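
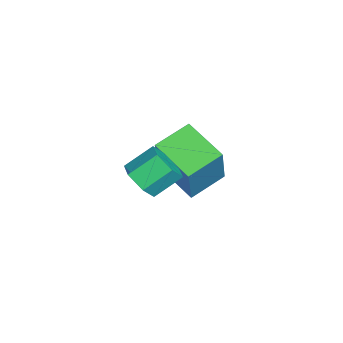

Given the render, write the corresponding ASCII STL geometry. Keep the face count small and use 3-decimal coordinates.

solid 
facet normal -0.666 -0.662 0.343
outer loop
vertex -1.786 1.709 1.026
vertex -2.504 2.645 1.439
vertex -2.741 1.755 -0.741
endloop
endfacet
facet normal 0.575 -0.749 -0.330
outer loop
vertex -1.736 2.755 -1.259
vertex -1.786 1.709 1.026
vertex -2.741 1.755 -0.741
endloop
endfacet
facet normal -0.666 -0.663 0.343
outer loop
vertex -2.741 1.755 -0.741
vertex -2.504 2.645 1.439
vertex -3.46 2.69 -0.329
endloop
endfacet
facet normal -0.475 0.022 -0.880
outer loop
vertex -3.46 2.69 -0.329
vertex -1.736 2.755 -1.259
vertex -2.741 1.755 -0.741
endloop
endfacet
facet normal 0.476 -0.023 0.879
outer loop
vertex -1.786 1.709 1.026
vertex -1.499 3.645 0.921
vertex -2.504 2.645 1.439
endloop
endfacet
facet normal 0.575 -0.749 -0.330
outer loop
vertex -0.78 2.71 0.509
vertex -1.786 1.709 1.026
vertex -1.736 2.755 -1.259
endloop
endfacet
facet normal 0.475 -0.023 0.880
outer loop
vertex -0.78 2.71 0.509
vertex -1.499 3.645 0.921
vertex -1.786 1.709 1.026
endloop
endfacet
facet normal -0.575 0.749 0.330
outer loop
vertex -2.504 2.645 1.439
vertex -1.499 3.645 0.921
vertex -3.46 2.69 -0.329
endloop
endfacet
facet normal -0.475 0.023 -0.879
outer loop
vertex -2.454 3.691 -0.846
vertex -1.736 2.755 -1.259
vertex -3.46 2.69 -0.329
endloop
endfacet
facet normal -0.575 0.748 0.330
outer loop
vertex -3.46 2.69 -0.329
vertex -1.499 3.645 0.921
vertex -2.454 3.691 -0.846
endloop
endfacet
facet normal 0.666 0.662 -0.343
outer loop
vertex -2.454 3.691 -0.846
vertex -0.78 2.71 0.509
vertex -1.736 2.755 -1.259
endloop
endfacet
facet normal 0.666 0.663 -0.343
outer loop
vertex -1.499 3.645 0.921
vertex -0.78 2.71 0.509
vertex -2.454 3.691 -0.846
endloop
endfacet
facet normal 0.321 -0.746 -0.583
outer loop
vertex 0.932 1.158 1.963
vertex 0.646 1.436 1.45
vertex 1.261 1.585 1.598
endloop
endfacet
facet normal 0.801 -0.114 0.588
outer loop
vertex 0.932 1.158 1.963
vertex 1.261 1.585 1.598
vertex 0.601 1.927 2.563
endloop
endfacet
facet normal 0.801 -0.114 0.588
outer loop
vertex 0.601 1.927 2.563
vertex 1.261 1.585 1.598
vertex 0.929 2.353 2.199
endloop
endfacet
facet normal -0.322 0.746 0.583
outer loop
vertex 0.601 1.927 2.563
vertex 0.929 2.353 2.199
vertex 0.314 2.204 2.05
endloop
endfacet
facet normal 0.321 -0.747 -0.583
outer loop
vertex 1.261 1.585 1.598
vertex 0.646 1.436 1.45
vertex 0.974 1.862 1.085
endloop
endfacet
facet normal 0.837 0.512 -0.192
outer loop
vertex 1.261 1.585 1.598
vertex 0.974 1.862 1.085
vertex 0.929 2.353 2.199
endloop
endfacet
facet normal 0.839 0.510 -0.191
outer loop
vertex 0.929 2.353 2.199
vertex 0.974 1.862 1.085
vertex 0.643 2.631 1.686
endloop
endfacet
facet normal -0.322 0.746 0.584
outer loop
vertex 0.929 2.353 2.199
vertex 0.643 2.631 1.686
vertex 0.314 2.204 2.05
endloop
endfacet
facet normal 0.321 -0.747 -0.583
outer loop
vertex 0.974 1.862 1.085
vertex 0.646 1.436 1.45
vertex 0.359 1.713 0.937
endloop
endfacet
facet normal 0.036 0.625 -0.780
outer loop
vertex 0.974 1.862 1.085
vertex 0.359 1.713 0.937
vertex 0.643 2.631 1.686
endloop
endfacet
facet normal 0.038 0.625 -0.780
outer loop
vertex 0.643 2.631 1.686
vertex 0.359 1.713 0.937
vertex 0.028 2.482 1.537
endloop
endfacet
facet normal -0.322 0.746 0.584
outer loop
vertex 0.643 2.631 1.686
vertex 0.028 2.482 1.537
vertex 0.314 2.204 2.05
endloop
endfacet
facet normal 0.322 -0.746 -0.583
outer loop
vertex 0.359 1.713 0.937
vertex 0.646 1.436 1.45
vertex 0.031 1.287 1.301
endloop
endfacet
facet normal -0.801 0.114 -0.588
outer loop
vertex 0.359 1.713 0.937
vertex 0.031 1.287 1.301
vertex 0.028 2.482 1.537
endloop
endfacet
facet normal -0.801 0.114 -0.588
outer loop
vertex 0.028 2.482 1.537
vertex 0.031 1.287 1.301
vertex -0.301 2.055 1.902
endloop
endfacet
facet normal -0.321 0.746 0.583
outer loop
vertex 0.028 2.482 1.537
vertex -0.301 2.055 1.902
vertex 0.314 2.204 2.05
endloop
endfacet
facet normal 0.322 -0.746 -0.584
outer loop
vertex 0.031 1.287 1.301
vertex 0.646 1.436 1.45
vertex 0.317 1.009 1.814
endloop
endfacet
facet normal -0.838 -0.511 0.190
outer loop
vertex 0.031 1.287 1.301
vertex 0.317 1.009 1.814
vertex -0.301 2.055 1.902
endloop
endfacet
facet normal -0.838 -0.511 0.193
outer loop
vertex -0.301 2.055 1.902
vertex 0.317 1.009 1.814
vertex -0.014 1.778 2.415
endloop
endfacet
facet normal -0.321 0.747 0.583
outer loop
vertex -0.301 2.055 1.902
vertex -0.014 1.778 2.415
vertex 0.314 2.204 2.05
endloop
endfacet
facet normal 0.322 -0.746 -0.584
outer loop
vertex 0.317 1.009 1.814
vertex 0.646 1.436 1.45
vertex 0.932 1.158 1.963
endloop
endfacet
facet normal -0.037 -0.625 0.779
outer loop
vertex 0.317 1.009 1.814
vertex 0.932 1.158 1.963
vertex -0.014 1.778 2.415
endloop
endfacet
facet normal -0.036 -0.624 0.780
outer loop
vertex -0.014 1.778 2.415
vertex 0.932 1.158 1.963
vertex 0.601 1.927 2.563
endloop
endfacet
facet normal -0.321 0.747 0.583
outer loop
vertex -0.014 1.778 2.415
vertex 0.601 1.927 2.563
vertex 0.314 2.204 2.05
endloop
endfacet

endsolid


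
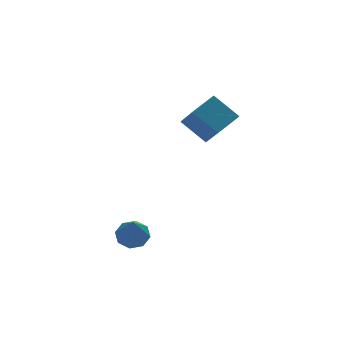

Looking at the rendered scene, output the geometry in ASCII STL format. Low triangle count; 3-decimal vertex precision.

solid 
facet normal -0.512 0.595 0.619
outer loop
vertex 2.059 -0.077 3.761
vertex 3.09 0.337 4.216
vertex 2.079 1.107 2.64
endloop
endfacet
facet normal -0.859 -0.344 -0.379
outer loop
vertex 2.77 0.303 1.804
vertex 2.059 -0.077 3.761
vertex 2.079 1.107 2.64
endloop
endfacet
facet normal -0.512 0.595 0.619
outer loop
vertex 2.079 1.107 2.64
vertex 3.09 0.337 4.216
vertex 3.109 1.52 3.095
endloop
endfacet
facet normal 0.013 0.726 -0.688
outer loop
vertex 3.109 1.52 3.095
vertex 2.77 0.303 1.804
vertex 2.079 1.107 2.64
endloop
endfacet
facet normal -0.012 -0.726 0.688
outer loop
vertex 2.059 -0.077 3.761
vertex 3.781 -0.467 3.38
vertex 3.09 0.337 4.216
endloop
endfacet
facet normal -0.859 -0.345 -0.379
outer loop
vertex 2.751 -0.88 2.925
vertex 2.059 -0.077 3.761
vertex 2.77 0.303 1.804
endloop
endfacet
facet normal -0.012 -0.726 0.687
outer loop
vertex 2.751 -0.88 2.925
vertex 3.781 -0.467 3.38
vertex 2.059 -0.077 3.761
endloop
endfacet
facet normal 0.859 0.345 0.378
outer loop
vertex 3.09 0.337 4.216
vertex 3.781 -0.467 3.38
vertex 3.109 1.52 3.095
endloop
endfacet
facet normal 0.012 0.726 -0.688
outer loop
vertex 3.801 0.717 2.259
vertex 2.77 0.303 1.804
vertex 3.109 1.52 3.095
endloop
endfacet
facet normal 0.859 0.345 0.379
outer loop
vertex 3.109 1.52 3.095
vertex 3.781 -0.467 3.38
vertex 3.801 0.717 2.259
endloop
endfacet
facet normal 0.512 -0.595 -0.619
outer loop
vertex 3.801 0.717 2.259
vertex 2.751 -0.88 2.925
vertex 2.77 0.303 1.804
endloop
endfacet
facet normal 0.512 -0.595 -0.619
outer loop
vertex 3.781 -0.467 3.38
vertex 2.751 -0.88 2.925
vertex 3.801 0.717 2.259
endloop
endfacet
facet normal 0.215 0.622 -0.753
outer loop
vertex -0.961 -3.263 0.183
vertex -1.542 -3.34 -0.047
vertex -1.273 -2.941 0.36
endloop
endfacet
facet normal 0.638 0.211 0.740
outer loop
vertex -0.961 -3.263 0.183
vertex -1.273 -2.941 0.36
vertex -1.958 -4.54 1.407
endloop
endfacet
facet normal 0.214 0.623 -0.752
outer loop
vertex -1.273 -2.941 0.36
vertex -1.542 -3.34 -0.047
vertex -1.743 -2.853 0.299
endloop
endfacet
facet normal -0.006 0.549 0.836
outer loop
vertex -1.273 -2.941 0.36
vertex -1.743 -2.853 0.299
vertex -1.958 -4.54 1.407
endloop
endfacet
facet normal 0.215 0.623 -0.752
outer loop
vertex -1.743 -2.853 0.299
vertex -1.542 -3.34 -0.047
vertex -2.095 -3.05 0.035
endloop
endfacet
facet normal -0.683 0.460 0.568
outer loop
vertex -1.743 -2.853 0.299
vertex -2.095 -3.05 0.035
vertex -1.958 -4.54 1.407
endloop
endfacet
facet normal 0.214 0.622 -0.753
outer loop
vertex -2.095 -3.05 0.035
vertex -1.542 -3.34 -0.047
vertex -2.124 -3.417 -0.276
endloop
endfacet
facet normal -0.995 -0.003 0.096
outer loop
vertex -2.095 -3.05 0.035
vertex -2.124 -3.417 -0.276
vertex -1.958 -4.54 1.407
endloop
endfacet
facet normal 0.214 0.622 -0.753
outer loop
vertex -2.124 -3.417 -0.276
vertex -1.542 -3.34 -0.047
vertex -1.812 -3.739 -0.453
endloop
endfacet
facet normal -0.762 -0.571 -0.306
outer loop
vertex -2.124 -3.417 -0.276
vertex -1.812 -3.739 -0.453
vertex -1.958 -4.54 1.407
endloop
endfacet
facet normal 0.214 0.622 -0.753
outer loop
vertex -1.812 -3.739 -0.453
vertex -1.542 -3.34 -0.047
vertex -1.342 -3.827 -0.392
endloop
endfacet
facet normal -0.118 -0.909 -0.401
outer loop
vertex -1.812 -3.739 -0.453
vertex -1.342 -3.827 -0.392
vertex -1.958 -4.54 1.407
endloop
endfacet
facet normal 0.216 0.622 -0.753
outer loop
vertex -1.342 -3.827 -0.392
vertex -1.542 -3.34 -0.047
vertex -0.989 -3.63 -0.128
endloop
endfacet
facet normal 0.557 -0.819 -0.134
outer loop
vertex -1.342 -3.827 -0.392
vertex -0.989 -3.63 -0.128
vertex -1.958 -4.54 1.407
endloop
endfacet
facet normal 0.216 0.622 -0.753
outer loop
vertex -0.989 -3.63 -0.128
vertex -1.542 -3.34 -0.047
vertex -0.961 -3.263 0.183
endloop
endfacet
facet normal 0.871 -0.354 0.340
outer loop
vertex -0.989 -3.63 -0.128
vertex -0.961 -3.263 0.183
vertex -1.958 -4.54 1.407
endloop
endfacet

endsolid


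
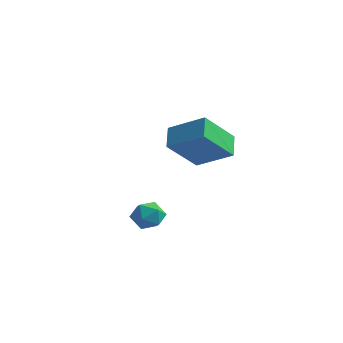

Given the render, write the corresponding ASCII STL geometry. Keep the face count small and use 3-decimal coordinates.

solid 
facet normal -0.498 0.620 0.606
outer loop
vertex 1.427 2.44 1.726
vertex 1.646 3.818 0.496
vertex 0.026 2.02 1.006
endloop
endfacet
facet normal -0.118 -0.740 0.662
outer loop
vertex 0.554 1.362 0.364
vertex 1.427 2.44 1.726
vertex 0.026 2.02 1.006
endloop
endfacet
facet normal -0.498 0.620 0.606
outer loop
vertex 0.026 2.02 1.006
vertex 1.646 3.818 0.496
vertex 0.246 3.398 -0.224
endloop
endfacet
facet normal -0.859 -0.258 -0.442
outer loop
vertex 0.246 3.398 -0.224
vertex 0.554 1.362 0.364
vertex 0.026 2.02 1.006
endloop
endfacet
facet normal 0.859 0.258 0.442
outer loop
vertex 1.427 2.44 1.726
vertex 2.174 3.16 -0.146
vertex 1.646 3.818 0.496
endloop
endfacet
facet normal -0.118 -0.740 0.662
outer loop
vertex 1.954 1.782 1.084
vertex 1.427 2.44 1.726
vertex 0.554 1.362 0.364
endloop
endfacet
facet normal 0.859 0.257 0.442
outer loop
vertex 1.954 1.782 1.084
vertex 2.174 3.16 -0.146
vertex 1.427 2.44 1.726
endloop
endfacet
facet normal 0.118 0.740 -0.662
outer loop
vertex 1.646 3.818 0.496
vertex 2.174 3.16 -0.146
vertex 0.246 3.398 -0.224
endloop
endfacet
facet normal -0.859 -0.258 -0.442
outer loop
vertex 0.773 2.74 -0.866
vertex 0.554 1.362 0.364
vertex 0.246 3.398 -0.224
endloop
endfacet
facet normal 0.118 0.740 -0.662
outer loop
vertex 0.246 3.398 -0.224
vertex 2.174 3.16 -0.146
vertex 0.773 2.74 -0.866
endloop
endfacet
facet normal 0.498 -0.620 -0.606
outer loop
vertex 0.773 2.74 -0.866
vertex 1.954 1.782 1.084
vertex 0.554 1.362 0.364
endloop
endfacet
facet normal 0.498 -0.620 -0.606
outer loop
vertex 2.174 3.16 -0.146
vertex 1.954 1.782 1.084
vertex 0.773 2.74 -0.866
endloop
endfacet
facet normal -0.714 -0.465 0.524
outer loop
vertex 1.74 -1.434 -1.473
vertex 1.923 -2.022 -1.745
vertex 2.208 -1.813 -1.172
endloop
endfacet
facet normal -0.474 0.109 0.874
outer loop
vertex 1.74 -1.434 -1.473
vertex 2.208 -1.813 -1.172
vertex 2.29 -1.146 -1.211
endloop
endfacet
facet normal -0.574 0.680 0.457
outer loop
vertex 1.74 -1.434 -1.473
vertex 2.29 -1.146 -1.211
vertex 2.055 -0.943 -1.808
endloop
endfacet
facet normal -0.876 0.459 -0.150
outer loop
vertex 1.74 -1.434 -1.473
vertex 2.055 -0.943 -1.808
vertex 1.828 -1.484 -2.138
endloop
endfacet
facet normal -0.962 -0.249 -0.109
outer loop
vertex 1.74 -1.434 -1.473
vertex 1.828 -1.484 -2.138
vertex 1.923 -2.022 -1.745
endloop
endfacet
facet normal 0.229 0.029 0.973
outer loop
vertex 2.29 -1.146 -1.211
vertex 2.208 -1.813 -1.172
vertex 2.812 -1.556 -1.322
endloop
endfacet
facet normal -0.159 -0.899 0.407
outer loop
vertex 2.208 -1.813 -1.172
vertex 1.923 -2.022 -1.745
vertex 2.585 -2.097 -1.652
endloop
endfacet
facet normal -0.563 -0.550 -0.617
outer loop
vertex 1.923 -2.022 -1.745
vertex 1.828 -1.484 -2.138
vertex 2.35 -1.894 -2.249
endloop
endfacet
facet normal -0.423 0.595 -0.684
outer loop
vertex 1.828 -1.484 -2.138
vertex 2.055 -0.943 -1.808
vertex 2.432 -1.227 -2.288
endloop
endfacet
facet normal 0.066 0.952 0.298
outer loop
vertex 2.055 -0.943 -1.808
vertex 2.29 -1.146 -1.211
vertex 2.717 -1.018 -1.715
endloop
endfacet
facet normal 0.876 -0.459 0.150
outer loop
vertex 2.9 -1.606 -1.987
vertex 2.812 -1.556 -1.322
vertex 2.585 -2.097 -1.652
endloop
endfacet
facet normal 0.574 -0.680 -0.457
outer loop
vertex 2.9 -1.606 -1.987
vertex 2.585 -2.097 -1.652
vertex 2.35 -1.894 -2.249
endloop
endfacet
facet normal 0.474 -0.109 -0.874
outer loop
vertex 2.9 -1.606 -1.987
vertex 2.35 -1.894 -2.249
vertex 2.432 -1.227 -2.288
endloop
endfacet
facet normal 0.714 0.465 -0.524
outer loop
vertex 2.9 -1.606 -1.987
vertex 2.432 -1.227 -2.288
vertex 2.717 -1.018 -1.715
endloop
endfacet
facet normal 0.962 0.249 0.109
outer loop
vertex 2.9 -1.606 -1.987
vertex 2.717 -1.018 -1.715
vertex 2.812 -1.556 -1.322
endloop
endfacet
facet normal 0.423 -0.595 0.684
outer loop
vertex 2.585 -2.097 -1.652
vertex 2.812 -1.556 -1.322
vertex 2.208 -1.813 -1.172
endloop
endfacet
facet normal -0.066 -0.952 -0.298
outer loop
vertex 2.35 -1.894 -2.249
vertex 2.585 -2.097 -1.652
vertex 1.923 -2.022 -1.745
endloop
endfacet
facet normal -0.229 -0.029 -0.973
outer loop
vertex 2.432 -1.227 -2.288
vertex 2.35 -1.894 -2.249
vertex 1.828 -1.484 -2.138
endloop
endfacet
facet normal 0.159 0.899 -0.407
outer loop
vertex 2.717 -1.018 -1.715
vertex 2.432 -1.227 -2.288
vertex 2.055 -0.943 -1.808
endloop
endfacet
facet normal 0.563 0.550 0.617
outer loop
vertex 2.812 -1.556 -1.322
vertex 2.717 -1.018 -1.715
vertex 2.29 -1.146 -1.211
endloop
endfacet

endsolid


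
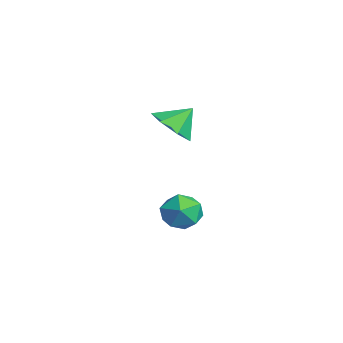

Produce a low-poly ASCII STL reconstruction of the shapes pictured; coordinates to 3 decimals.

solid 
facet normal -0.119 0.517 0.848
outer loop
vertex -0.333 0.441 -2.09
vertex 0.033 -0.131 -1.69
vertex 0.45 0.465 -1.995
endloop
endfacet
facet normal -0.064 0.956 0.288
outer loop
vertex -0.333 0.441 -2.09
vertex 0.45 0.465 -1.995
vertex 0.131 0.653 -2.691
endloop
endfacet
facet normal -0.584 0.793 -0.171
outer loop
vertex -0.333 0.441 -2.09
vertex 0.131 0.653 -2.691
vertex -0.483 0.174 -2.816
endloop
endfacet
facet normal -0.962 0.254 0.105
outer loop
vertex -0.333 0.441 -2.09
vertex -0.483 0.174 -2.816
vertex -0.543 -0.311 -2.197
endloop
endfacet
facet normal -0.673 0.083 0.735
outer loop
vertex -0.333 0.441 -2.09
vertex -0.543 -0.311 -2.197
vertex 0.033 -0.131 -1.69
endloop
endfacet
facet normal 0.562 0.827 -0.034
outer loop
vertex 0.131 0.653 -2.691
vertex 0.45 0.465 -1.995
vertex 0.783 0.211 -2.663
endloop
endfacet
facet normal 0.472 0.117 0.874
outer loop
vertex 0.45 0.465 -1.995
vertex 0.033 -0.131 -1.69
vertex 0.723 -0.274 -2.044
endloop
endfacet
facet normal -0.426 -0.584 0.691
outer loop
vertex 0.033 -0.131 -1.69
vertex -0.543 -0.311 -2.197
vertex 0.109 -0.753 -2.169
endloop
endfacet
facet normal -0.893 -0.308 -0.328
outer loop
vertex -0.543 -0.311 -2.197
vertex -0.483 0.174 -2.816
vertex -0.21 -0.565 -2.865
endloop
endfacet
facet normal -0.282 0.564 -0.777
outer loop
vertex -0.483 0.174 -2.816
vertex 0.131 0.653 -2.691
vertex 0.207 0.031 -3.17
endloop
endfacet
facet normal 0.962 -0.254 -0.105
outer loop
vertex 0.573 -0.541 -2.77
vertex 0.783 0.211 -2.663
vertex 0.723 -0.274 -2.044
endloop
endfacet
facet normal 0.584 -0.793 0.171
outer loop
vertex 0.573 -0.541 -2.77
vertex 0.723 -0.274 -2.044
vertex 0.109 -0.753 -2.169
endloop
endfacet
facet normal 0.064 -0.956 -0.288
outer loop
vertex 0.573 -0.541 -2.77
vertex 0.109 -0.753 -2.169
vertex -0.21 -0.565 -2.865
endloop
endfacet
facet normal 0.119 -0.517 -0.848
outer loop
vertex 0.573 -0.541 -2.77
vertex -0.21 -0.565 -2.865
vertex 0.207 0.031 -3.17
endloop
endfacet
facet normal 0.673 -0.083 -0.735
outer loop
vertex 0.573 -0.541 -2.77
vertex 0.207 0.031 -3.17
vertex 0.783 0.211 -2.663
endloop
endfacet
facet normal 0.893 0.308 0.328
outer loop
vertex 0.723 -0.274 -2.044
vertex 0.783 0.211 -2.663
vertex 0.45 0.465 -1.995
endloop
endfacet
facet normal 0.282 -0.564 0.777
outer loop
vertex 0.109 -0.753 -2.169
vertex 0.723 -0.274 -2.044
vertex 0.033 -0.131 -1.69
endloop
endfacet
facet normal -0.562 -0.827 0.034
outer loop
vertex -0.21 -0.565 -2.865
vertex 0.109 -0.753 -2.169
vertex -0.543 -0.311 -2.197
endloop
endfacet
facet normal -0.472 -0.117 -0.874
outer loop
vertex 0.207 0.031 -3.17
vertex -0.21 -0.565 -2.865
vertex -0.483 0.174 -2.816
endloop
endfacet
facet normal 0.426 0.584 -0.691
outer loop
vertex 0.783 0.211 -2.663
vertex 0.207 0.031 -3.17
vertex 0.131 0.653 -2.691
endloop
endfacet
facet normal 0.008 -0.697 -0.717
outer loop
vertex -3.114 1.247 -0.954
vertex -3.736 0.787 -0.514
vertex -3.846 1.42 -1.13
endloop
endfacet
facet normal 0.251 0.963 -0.097
outer loop
vertex -3.114 1.247 -0.954
vertex -3.846 1.42 -1.13
vertex -3.744 1.533 0.254
endloop
endfacet
facet normal 0.007 -0.697 -0.717
outer loop
vertex -3.846 1.42 -1.13
vertex -3.736 0.787 -0.514
vertex -4.495 1.116 -0.841
endloop
endfacet
facet normal -0.439 0.898 -0.041
outer loop
vertex -3.846 1.42 -1.13
vertex -4.495 1.116 -0.841
vertex -3.744 1.533 0.254
endloop
endfacet
facet normal 0.007 -0.697 -0.717
outer loop
vertex -4.495 1.116 -0.841
vertex -3.736 0.787 -0.514
vertex -4.572 0.565 -0.306
endloop
endfacet
facet normal -0.801 0.471 0.370
outer loop
vertex -4.495 1.116 -0.841
vertex -4.572 0.565 -0.306
vertex -3.744 1.533 0.254
endloop
endfacet
facet normal 0.007 -0.697 -0.717
outer loop
vertex -4.572 0.565 -0.306
vertex -3.736 0.787 -0.514
vertex -4.02 0.181 0.073
endloop
endfacet
facet normal -0.564 0.005 0.826
outer loop
vertex -4.572 0.565 -0.306
vertex -4.02 0.181 0.073
vertex -3.744 1.533 0.254
endloop
endfacet
facet normal 0.007 -0.697 -0.717
outer loop
vertex -4.02 0.181 0.073
vertex -3.736 0.787 -0.514
vertex -3.253 0.253 0.01
endloop
endfacet
facet normal 0.095 -0.151 0.984
outer loop
vertex -4.02 0.181 0.073
vertex -3.253 0.253 0.01
vertex -3.744 1.533 0.254
endloop
endfacet
facet normal 0.008 -0.697 -0.717
outer loop
vertex -3.253 0.253 0.01
vertex -3.736 0.787 -0.514
vertex -2.851 0.728 -0.447
endloop
endfacet
facet normal 0.679 0.122 0.724
outer loop
vertex -3.253 0.253 0.01
vertex -2.851 0.728 -0.447
vertex -3.744 1.533 0.254
endloop
endfacet
facet normal 0.008 -0.697 -0.717
outer loop
vertex -2.851 0.728 -0.447
vertex -3.736 0.787 -0.514
vertex -3.114 1.247 -0.954
endloop
endfacet
facet normal 0.748 0.617 0.244
outer loop
vertex -2.851 0.728 -0.447
vertex -3.114 1.247 -0.954
vertex -3.744 1.533 0.254
endloop
endfacet

endsolid


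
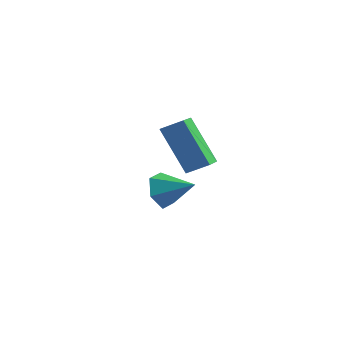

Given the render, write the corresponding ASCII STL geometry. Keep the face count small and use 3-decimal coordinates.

solid 
facet normal -0.555 0.070 0.829
outer loop
vertex 0.106 0.707 4.302
vertex -0.184 1.572 4.035
vertex -0.544 0.364 3.896
endloop
endfacet
facet normal 0.304 -0.910 0.282
outer loop
vertex 0.524 0.228 2.305
vertex 0.106 0.707 4.302
vertex -0.544 0.364 3.896
endloop
endfacet
facet normal -0.557 0.071 0.828
outer loop
vertex -0.544 0.364 3.896
vertex -0.184 1.572 4.035
vertex -0.833 1.228 3.628
endloop
endfacet
facet normal -0.773 -0.409 -0.484
outer loop
vertex -0.833 1.228 3.628
vertex 0.524 0.228 2.305
vertex -0.544 0.364 3.896
endloop
endfacet
facet normal 0.774 0.409 0.484
outer loop
vertex 0.106 0.707 4.302
vertex 0.884 1.436 2.444
vertex -0.184 1.572 4.035
endloop
endfacet
facet normal 0.305 -0.910 0.282
outer loop
vertex 1.173 0.572 2.712
vertex 0.106 0.707 4.302
vertex 0.524 0.228 2.305
endloop
endfacet
facet normal 0.773 0.409 0.484
outer loop
vertex 1.173 0.572 2.712
vertex 0.884 1.436 2.444
vertex 0.106 0.707 4.302
endloop
endfacet
facet normal -0.305 0.910 -0.282
outer loop
vertex -0.184 1.572 4.035
vertex 0.884 1.436 2.444
vertex -0.833 1.228 3.628
endloop
endfacet
facet normal -0.773 -0.409 -0.484
outer loop
vertex 0.234 1.093 2.038
vertex 0.524 0.228 2.305
vertex -0.833 1.228 3.628
endloop
endfacet
facet normal -0.304 0.910 -0.282
outer loop
vertex -0.833 1.228 3.628
vertex 0.884 1.436 2.444
vertex 0.234 1.093 2.038
endloop
endfacet
facet normal 0.556 -0.069 -0.828
outer loop
vertex 0.234 1.093 2.038
vertex 1.173 0.572 2.712
vertex 0.524 0.228 2.305
endloop
endfacet
facet normal 0.555 -0.071 -0.829
outer loop
vertex 0.884 1.436 2.444
vertex 1.173 0.572 2.712
vertex 0.234 1.093 2.038
endloop
endfacet
facet normal -0.903 -0.141 -0.405
outer loop
vertex 1.972 -3.139 2.626
vertex 1.686 -2.771 3.135
vertex 1.896 -2.457 2.558
endloop
endfacet
facet normal 0.782 0.025 -0.622
outer loop
vertex 1.972 -3.139 2.626
vertex 1.896 -2.457 2.558
vertex 2.734 -2.609 3.605
endloop
endfacet
facet normal -0.903 -0.141 -0.405
outer loop
vertex 1.896 -2.457 2.558
vertex 1.686 -2.771 3.135
vertex 1.61 -2.089 3.067
endloop
endfacet
facet normal 0.514 0.806 -0.294
outer loop
vertex 1.896 -2.457 2.558
vertex 1.61 -2.089 3.067
vertex 2.734 -2.609 3.605
endloop
endfacet
facet normal -0.903 -0.141 -0.406
outer loop
vertex 1.61 -2.089 3.067
vertex 1.686 -2.771 3.135
vertex 1.4 -2.404 3.644
endloop
endfacet
facet normal 0.145 0.845 0.514
outer loop
vertex 1.61 -2.089 3.067
vertex 1.4 -2.404 3.644
vertex 2.734 -2.609 3.605
endloop
endfacet
facet normal -0.903 -0.141 -0.406
outer loop
vertex 1.4 -2.404 3.644
vertex 1.686 -2.771 3.135
vertex 1.476 -3.086 3.712
endloop
endfacet
facet normal 0.045 0.104 0.994
outer loop
vertex 1.4 -2.404 3.644
vertex 1.476 -3.086 3.712
vertex 2.734 -2.609 3.605
endloop
endfacet
facet normal -0.903 -0.140 -0.405
outer loop
vertex 1.476 -3.086 3.712
vertex 1.686 -2.771 3.135
vertex 1.762 -3.454 3.202
endloop
endfacet
facet normal 0.314 -0.678 0.665
outer loop
vertex 1.476 -3.086 3.712
vertex 1.762 -3.454 3.202
vertex 2.734 -2.609 3.605
endloop
endfacet
facet normal -0.903 -0.140 -0.406
outer loop
vertex 1.762 -3.454 3.202
vertex 1.686 -2.771 3.135
vertex 1.972 -3.139 2.626
endloop
endfacet
facet normal 0.682 -0.717 -0.143
outer loop
vertex 1.762 -3.454 3.202
vertex 1.972 -3.139 2.626
vertex 2.734 -2.609 3.605
endloop
endfacet

endsolid


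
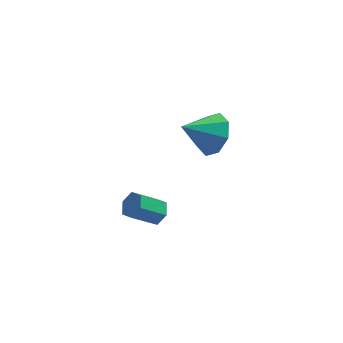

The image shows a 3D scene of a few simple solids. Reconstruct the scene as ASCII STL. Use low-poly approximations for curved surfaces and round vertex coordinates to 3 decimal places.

solid 
facet normal 0.765 0.121 -0.633
outer loop
vertex -0.468 -2.468 2.796
vertex -0.835 -2.57 2.333
vertex -0.756 -2.011 2.535
endloop
endfacet
facet normal 0.429 0.636 0.641
outer loop
vertex -0.468 -2.468 2.796
vertex -0.756 -2.011 2.535
vertex -1.478 -2.628 3.631
endloop
endfacet
facet normal 0.429 0.636 0.641
outer loop
vertex -1.478 -2.628 3.631
vertex -0.756 -2.011 2.535
vertex -1.766 -2.171 3.37
endloop
endfacet
facet normal -0.765 -0.121 0.632
outer loop
vertex -1.478 -2.628 3.631
vertex -1.766 -2.171 3.37
vertex -1.845 -2.73 3.167
endloop
endfacet
facet normal 0.765 0.121 -0.633
outer loop
vertex -0.756 -2.011 2.535
vertex -0.835 -2.57 2.333
vertex -1.123 -2.113 2.072
endloop
endfacet
facet normal -0.201 0.978 -0.056
outer loop
vertex -0.756 -2.011 2.535
vertex -1.123 -2.113 2.072
vertex -1.766 -2.171 3.37
endloop
endfacet
facet normal -0.201 0.978 -0.056
outer loop
vertex -1.766 -2.171 3.37
vertex -1.123 -2.113 2.072
vertex -2.133 -2.273 2.906
endloop
endfacet
facet normal -0.765 -0.121 0.632
outer loop
vertex -1.766 -2.171 3.37
vertex -2.133 -2.273 2.906
vertex -1.845 -2.73 3.167
endloop
endfacet
facet normal 0.765 0.121 -0.632
outer loop
vertex -1.123 -2.113 2.072
vertex -0.835 -2.57 2.333
vertex -1.202 -2.672 1.869
endloop
endfacet
facet normal -0.630 0.342 -0.697
outer loop
vertex -1.123 -2.113 2.072
vertex -1.202 -2.672 1.869
vertex -2.133 -2.273 2.906
endloop
endfacet
facet normal -0.630 0.341 -0.697
outer loop
vertex -2.133 -2.273 2.906
vertex -1.202 -2.672 1.869
vertex -2.212 -2.832 2.704
endloop
endfacet
facet normal -0.765 -0.121 0.633
outer loop
vertex -2.133 -2.273 2.906
vertex -2.212 -2.832 2.704
vertex -1.845 -2.73 3.167
endloop
endfacet
facet normal 0.765 0.121 -0.632
outer loop
vertex -1.202 -2.672 1.869
vertex -0.835 -2.57 2.333
vertex -0.914 -3.129 2.13
endloop
endfacet
facet normal -0.429 -0.636 -0.641
outer loop
vertex -1.202 -2.672 1.869
vertex -0.914 -3.129 2.13
vertex -2.212 -2.832 2.704
endloop
endfacet
facet normal -0.429 -0.636 -0.641
outer loop
vertex -2.212 -2.832 2.704
vertex -0.914 -3.129 2.13
vertex -1.924 -3.289 2.965
endloop
endfacet
facet normal -0.765 -0.121 0.633
outer loop
vertex -2.212 -2.832 2.704
vertex -1.924 -3.289 2.965
vertex -1.845 -2.73 3.167
endloop
endfacet
facet normal 0.765 0.121 -0.632
outer loop
vertex -0.914 -3.129 2.13
vertex -0.835 -2.57 2.333
vertex -0.547 -3.027 2.594
endloop
endfacet
facet normal 0.201 -0.978 0.056
outer loop
vertex -0.914 -3.129 2.13
vertex -0.547 -3.027 2.594
vertex -1.924 -3.289 2.965
endloop
endfacet
facet normal 0.201 -0.978 0.056
outer loop
vertex -1.924 -3.289 2.965
vertex -0.547 -3.027 2.594
vertex -1.557 -3.187 3.428
endloop
endfacet
facet normal -0.765 -0.121 0.633
outer loop
vertex -1.924 -3.289 2.965
vertex -1.557 -3.187 3.428
vertex -1.845 -2.73 3.167
endloop
endfacet
facet normal 0.765 0.121 -0.633
outer loop
vertex -0.547 -3.027 2.594
vertex -0.835 -2.57 2.333
vertex -0.468 -2.468 2.796
endloop
endfacet
facet normal 0.630 -0.341 0.698
outer loop
vertex -0.547 -3.027 2.594
vertex -0.468 -2.468 2.796
vertex -1.557 -3.187 3.428
endloop
endfacet
facet normal 0.630 -0.342 0.697
outer loop
vertex -1.557 -3.187 3.428
vertex -0.468 -2.468 2.796
vertex -1.478 -2.628 3.631
endloop
endfacet
facet normal -0.765 -0.121 0.632
outer loop
vertex -1.557 -3.187 3.428
vertex -1.478 -2.628 3.631
vertex -1.845 -2.73 3.167
endloop
endfacet
facet normal 0.803 0.133 -0.582
outer loop
vertex 2.718 2.233 2.645
vertex 2.09 2.301 1.794
vertex 2.482 2.995 2.494
endloop
endfacet
facet normal 0.044 0.207 0.977
outer loop
vertex 2.718 2.233 2.645
vertex 2.482 2.995 2.494
vertex 0.75 2.079 2.766
endloop
endfacet
facet normal 0.802 0.134 -0.582
outer loop
vertex 2.482 2.995 2.494
vertex 2.09 2.301 1.794
vertex 2.016 3.35 1.933
endloop
endfacet
facet normal -0.266 0.699 0.663
outer loop
vertex 2.482 2.995 2.494
vertex 2.016 3.35 1.933
vertex 0.75 2.079 2.766
endloop
endfacet
facet normal 0.802 0.134 -0.582
outer loop
vertex 2.016 3.35 1.933
vertex 2.09 2.301 1.794
vertex 1.593 3.091 1.29
endloop
endfacet
facet normal -0.657 0.742 0.133
outer loop
vertex 2.016 3.35 1.933
vertex 1.593 3.091 1.29
vertex 0.75 2.079 2.766
endloop
endfacet
facet normal 0.803 0.134 -0.581
outer loop
vertex 1.593 3.091 1.29
vertex 2.09 2.301 1.794
vertex 1.462 2.37 0.943
endloop
endfacet
facet normal -0.901 0.309 -0.303
outer loop
vertex 1.593 3.091 1.29
vertex 1.462 2.37 0.943
vertex 0.75 2.079 2.766
endloop
endfacet
facet normal 0.803 0.133 -0.582
outer loop
vertex 1.462 2.37 0.943
vertex 2.09 2.301 1.794
vertex 1.698 1.608 1.095
endloop
endfacet
facet normal -0.855 -0.342 -0.389
outer loop
vertex 1.462 2.37 0.943
vertex 1.698 1.608 1.095
vertex 0.75 2.079 2.766
endloop
endfacet
facet normal 0.802 0.133 -0.582
outer loop
vertex 1.698 1.608 1.095
vertex 2.09 2.301 1.794
vertex 2.164 1.253 1.656
endloop
endfacet
facet normal -0.546 -0.834 -0.075
outer loop
vertex 1.698 1.608 1.095
vertex 2.164 1.253 1.656
vertex 0.75 2.079 2.766
endloop
endfacet
facet normal 0.802 0.133 -0.582
outer loop
vertex 2.164 1.253 1.656
vertex 2.09 2.301 1.794
vertex 2.587 1.512 2.298
endloop
endfacet
facet normal -0.155 -0.877 0.456
outer loop
vertex 2.164 1.253 1.656
vertex 2.587 1.512 2.298
vertex 0.75 2.079 2.766
endloop
endfacet
facet normal 0.802 0.134 -0.581
outer loop
vertex 2.587 1.512 2.298
vertex 2.09 2.301 1.794
vertex 2.718 2.233 2.645
endloop
endfacet
facet normal 0.090 -0.445 0.891
outer loop
vertex 2.587 1.512 2.298
vertex 2.718 2.233 2.645
vertex 0.75 2.079 2.766
endloop
endfacet

endsolid


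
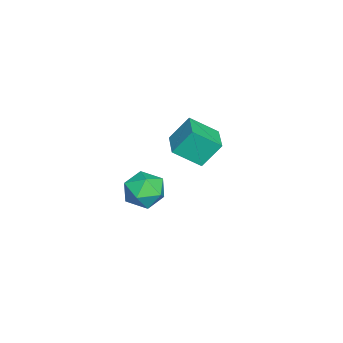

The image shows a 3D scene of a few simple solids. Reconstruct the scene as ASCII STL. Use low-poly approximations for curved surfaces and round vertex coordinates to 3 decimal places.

solid 
facet normal -0.869 0.238 0.435
outer loop
vertex 2.749 -0.969 2.95
vertex 3.129 -1.432 3.963
vertex 3.322 -0.295 3.727
endloop
endfacet
facet normal -0.709 0.700 -0.085
outer loop
vertex 2.749 -0.969 2.95
vertex 3.322 -0.295 3.727
vertex 3.556 -0.197 2.577
endloop
endfacet
facet normal -0.639 0.334 -0.693
outer loop
vertex 2.749 -0.969 2.95
vertex 3.556 -0.197 2.577
vertex 3.508 -1.273 2.103
endloop
endfacet
facet normal -0.756 -0.355 -0.550
outer loop
vertex 2.749 -0.969 2.95
vertex 3.508 -1.273 2.103
vertex 3.244 -2.037 2.96
endloop
endfacet
facet normal -0.898 -0.415 0.147
outer loop
vertex 2.749 -0.969 2.95
vertex 3.244 -2.037 2.96
vertex 3.129 -1.432 3.963
endloop
endfacet
facet normal -0.077 0.995 0.069
outer loop
vertex 3.556 -0.197 2.577
vertex 3.322 -0.295 3.727
vertex 4.436 -0.183 3.36
endloop
endfacet
facet normal -0.336 0.246 0.909
outer loop
vertex 3.322 -0.295 3.727
vertex 3.129 -1.432 3.963
vertex 4.172 -0.947 4.217
endloop
endfacet
facet normal -0.383 -0.810 0.445
outer loop
vertex 3.129 -1.432 3.963
vertex 3.244 -2.037 2.96
vertex 4.124 -2.023 3.743
endloop
endfacet
facet normal -0.153 -0.714 -0.683
outer loop
vertex 3.244 -2.037 2.96
vertex 3.508 -1.273 2.103
vertex 4.358 -1.925 2.593
endloop
endfacet
facet normal 0.036 0.402 -0.915
outer loop
vertex 3.508 -1.273 2.103
vertex 3.556 -0.197 2.577
vertex 4.551 -0.788 2.357
endloop
endfacet
facet normal 0.756 0.355 0.550
outer loop
vertex 4.931 -1.251 3.37
vertex 4.436 -0.183 3.36
vertex 4.172 -0.947 4.217
endloop
endfacet
facet normal 0.639 -0.334 0.693
outer loop
vertex 4.931 -1.251 3.37
vertex 4.172 -0.947 4.217
vertex 4.124 -2.023 3.743
endloop
endfacet
facet normal 0.709 -0.700 0.085
outer loop
vertex 4.931 -1.251 3.37
vertex 4.124 -2.023 3.743
vertex 4.358 -1.925 2.593
endloop
endfacet
facet normal 0.869 -0.238 -0.435
outer loop
vertex 4.931 -1.251 3.37
vertex 4.358 -1.925 2.593
vertex 4.551 -0.788 2.357
endloop
endfacet
facet normal 0.898 0.415 -0.147
outer loop
vertex 4.931 -1.251 3.37
vertex 4.551 -0.788 2.357
vertex 4.436 -0.183 3.36
endloop
endfacet
facet normal 0.153 0.714 0.683
outer loop
vertex 4.172 -0.947 4.217
vertex 4.436 -0.183 3.36
vertex 3.322 -0.295 3.727
endloop
endfacet
facet normal -0.036 -0.402 0.915
outer loop
vertex 4.124 -2.023 3.743
vertex 4.172 -0.947 4.217
vertex 3.129 -1.432 3.963
endloop
endfacet
facet normal 0.077 -0.995 -0.069
outer loop
vertex 4.358 -1.925 2.593
vertex 4.124 -2.023 3.743
vertex 3.244 -2.037 2.96
endloop
endfacet
facet normal 0.336 -0.246 -0.909
outer loop
vertex 4.551 -0.788 2.357
vertex 4.358 -1.925 2.593
vertex 3.508 -1.273 2.103
endloop
endfacet
facet normal 0.383 0.810 -0.445
outer loop
vertex 4.436 -0.183 3.36
vertex 4.551 -0.788 2.357
vertex 3.556 -0.197 2.577
endloop
endfacet
facet normal -0.960 -0.274 -0.059
outer loop
vertex -3.017 -0.203 3.823
vertex -3.37 1.273 2.713
vertex -2.651 -1.181 2.406
endloop
endfacet
facet normal 0.188 -0.785 0.590
outer loop
vertex -1.01 -0.713 2.507
vertex -3.017 -0.203 3.823
vertex -2.651 -1.181 2.406
endloop
endfacet
facet normal -0.960 -0.274 -0.059
outer loop
vertex -2.651 -1.181 2.406
vertex -3.37 1.273 2.713
vertex -3.004 0.294 1.296
endloop
endfacet
facet normal 0.208 -0.556 -0.805
outer loop
vertex -3.004 0.294 1.296
vertex -1.01 -0.713 2.507
vertex -2.651 -1.181 2.406
endloop
endfacet
facet normal -0.208 0.556 0.805
outer loop
vertex -3.017 -0.203 3.823
vertex -1.729 1.741 2.814
vertex -3.37 1.273 2.713
endloop
endfacet
facet normal 0.188 -0.785 0.591
outer loop
vertex -1.376 0.266 3.924
vertex -3.017 -0.203 3.823
vertex -1.01 -0.713 2.507
endloop
endfacet
facet normal -0.208 0.556 0.805
outer loop
vertex -1.376 0.266 3.924
vertex -1.729 1.741 2.814
vertex -3.017 -0.203 3.823
endloop
endfacet
facet normal -0.187 0.785 -0.591
outer loop
vertex -3.37 1.273 2.713
vertex -1.729 1.741 2.814
vertex -3.004 0.294 1.296
endloop
endfacet
facet normal 0.208 -0.556 -0.805
outer loop
vertex -1.363 0.763 1.397
vertex -1.01 -0.713 2.507
vertex -3.004 0.294 1.296
endloop
endfacet
facet normal -0.188 0.785 -0.590
outer loop
vertex -3.004 0.294 1.296
vertex -1.729 1.741 2.814
vertex -1.363 0.763 1.397
endloop
endfacet
facet normal 0.960 0.274 0.059
outer loop
vertex -1.363 0.763 1.397
vertex -1.376 0.266 3.924
vertex -1.01 -0.713 2.507
endloop
endfacet
facet normal 0.960 0.274 0.059
outer loop
vertex -1.729 1.741 2.814
vertex -1.376 0.266 3.924
vertex -1.363 0.763 1.397
endloop
endfacet

endsolid


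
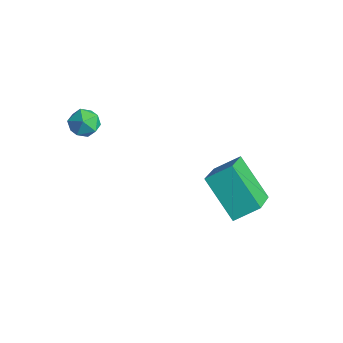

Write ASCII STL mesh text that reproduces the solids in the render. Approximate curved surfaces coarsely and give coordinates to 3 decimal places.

solid 
facet normal -0.206 0.639 0.741
outer loop
vertex -3.093 0.476 -0.616
vertex -3.035 -0.023 -0.169
vertex -2.496 0.343 -0.335
endloop
endfacet
facet normal 0.122 0.972 0.201
outer loop
vertex -3.093 0.476 -0.616
vertex -2.496 0.343 -0.335
vertex -2.535 0.484 -0.992
endloop
endfacet
facet normal -0.273 0.881 -0.387
outer loop
vertex -3.093 0.476 -0.616
vertex -2.535 0.484 -0.992
vertex -3.098 0.204 -1.232
endloop
endfacet
facet normal -0.844 0.493 -0.211
outer loop
vertex -3.093 0.476 -0.616
vertex -3.098 0.204 -1.232
vertex -3.408 -0.109 -0.723
endloop
endfacet
facet normal -0.803 0.343 0.487
outer loop
vertex -3.093 0.476 -0.616
vertex -3.408 -0.109 -0.723
vertex -3.035 -0.023 -0.169
endloop
endfacet
facet normal 0.751 0.653 0.096
outer loop
vertex -2.535 0.484 -0.992
vertex -2.496 0.343 -0.335
vertex -2.132 -0.011 -0.777
endloop
endfacet
facet normal 0.220 0.115 0.969
outer loop
vertex -2.496 0.343 -0.335
vertex -3.035 -0.023 -0.169
vertex -2.442 -0.324 -0.268
endloop
endfacet
facet normal -0.745 -0.364 0.558
outer loop
vertex -3.035 -0.023 -0.169
vertex -3.408 -0.109 -0.723
vertex -3.005 -0.604 -0.508
endloop
endfacet
facet normal -0.812 -0.123 -0.570
outer loop
vertex -3.408 -0.109 -0.723
vertex -3.098 0.204 -1.232
vertex -3.044 -0.463 -1.165
endloop
endfacet
facet normal 0.114 0.505 -0.856
outer loop
vertex -3.098 0.204 -1.232
vertex -2.535 0.484 -0.992
vertex -2.505 -0.097 -1.331
endloop
endfacet
facet normal 0.844 -0.493 0.211
outer loop
vertex -2.447 -0.596 -0.884
vertex -2.132 -0.011 -0.777
vertex -2.442 -0.324 -0.268
endloop
endfacet
facet normal 0.273 -0.881 0.387
outer loop
vertex -2.447 -0.596 -0.884
vertex -2.442 -0.324 -0.268
vertex -3.005 -0.604 -0.508
endloop
endfacet
facet normal -0.122 -0.972 -0.201
outer loop
vertex -2.447 -0.596 -0.884
vertex -3.005 -0.604 -0.508
vertex -3.044 -0.463 -1.165
endloop
endfacet
facet normal 0.206 -0.639 -0.741
outer loop
vertex -2.447 -0.596 -0.884
vertex -3.044 -0.463 -1.165
vertex -2.505 -0.097 -1.331
endloop
endfacet
facet normal 0.803 -0.343 -0.487
outer loop
vertex -2.447 -0.596 -0.884
vertex -2.505 -0.097 -1.331
vertex -2.132 -0.011 -0.777
endloop
endfacet
facet normal 0.812 0.123 0.570
outer loop
vertex -2.442 -0.324 -0.268
vertex -2.132 -0.011 -0.777
vertex -2.496 0.343 -0.335
endloop
endfacet
facet normal -0.114 -0.505 0.856
outer loop
vertex -3.005 -0.604 -0.508
vertex -2.442 -0.324 -0.268
vertex -3.035 -0.023 -0.169
endloop
endfacet
facet normal -0.751 -0.653 -0.096
outer loop
vertex -3.044 -0.463 -1.165
vertex -3.005 -0.604 -0.508
vertex -3.408 -0.109 -0.723
endloop
endfacet
facet normal -0.220 -0.115 -0.969
outer loop
vertex -2.505 -0.097 -1.331
vertex -3.044 -0.463 -1.165
vertex -3.098 0.204 -1.232
endloop
endfacet
facet normal 0.745 0.364 -0.558
outer loop
vertex -2.132 -0.011 -0.777
vertex -2.505 -0.097 -1.331
vertex -2.535 0.484 -0.992
endloop
endfacet
facet normal -0.754 -0.055 0.655
outer loop
vertex 1.028 3.583 -2.432
vertex -0.147 4.938 -3.671
vertex 0.6 2.692 -3.0
endloop
endfacet
facet normal 0.539 -0.621 0.568
outer loop
vertex 2.107 2.802 -4.309
vertex 1.028 3.583 -2.432
vertex 0.6 2.692 -3.0
endloop
endfacet
facet normal -0.753 -0.055 0.655
outer loop
vertex 0.6 2.692 -3.0
vertex -0.147 4.938 -3.671
vertex -0.576 4.047 -4.239
endloop
endfacet
facet normal -0.376 -0.782 -0.498
outer loop
vertex -0.576 4.047 -4.239
vertex 2.107 2.802 -4.309
vertex 0.6 2.692 -3.0
endloop
endfacet
facet normal 0.376 0.781 0.498
outer loop
vertex 1.028 3.583 -2.432
vertex 1.36 5.048 -4.98
vertex -0.147 4.938 -3.671
endloop
endfacet
facet normal 0.539 -0.622 0.568
outer loop
vertex 2.536 3.693 -3.741
vertex 1.028 3.583 -2.432
vertex 2.107 2.802 -4.309
endloop
endfacet
facet normal 0.376 0.781 0.498
outer loop
vertex 2.536 3.693 -3.741
vertex 1.36 5.048 -4.98
vertex 1.028 3.583 -2.432
endloop
endfacet
facet normal -0.539 0.622 -0.568
outer loop
vertex -0.147 4.938 -3.671
vertex 1.36 5.048 -4.98
vertex -0.576 4.047 -4.239
endloop
endfacet
facet normal -0.376 -0.781 -0.498
outer loop
vertex 0.932 4.157 -5.548
vertex 2.107 2.802 -4.309
vertex -0.576 4.047 -4.239
endloop
endfacet
facet normal -0.539 0.621 -0.569
outer loop
vertex -0.576 4.047 -4.239
vertex 1.36 5.048 -4.98
vertex 0.932 4.157 -5.548
endloop
endfacet
facet normal 0.754 0.055 -0.655
outer loop
vertex 0.932 4.157 -5.548
vertex 2.536 3.693 -3.741
vertex 2.107 2.802 -4.309
endloop
endfacet
facet normal 0.754 0.055 -0.655
outer loop
vertex 1.36 5.048 -4.98
vertex 2.536 3.693 -3.741
vertex 0.932 4.157 -5.548
endloop
endfacet

endsolid


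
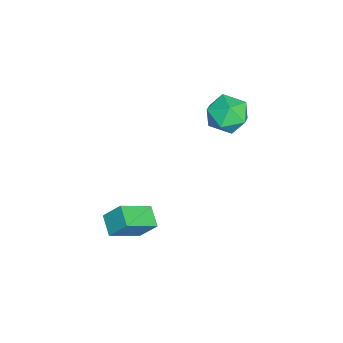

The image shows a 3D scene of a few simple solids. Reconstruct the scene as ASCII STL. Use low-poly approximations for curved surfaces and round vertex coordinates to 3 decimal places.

solid 
facet normal 0.338 0.798 -0.499
outer loop
vertex -2.807 0.854 0.088
vertex -3.69 1.442 0.429
vertex -2.759 1.43 1.041
endloop
endfacet
facet normal 0.879 0.388 -0.279
outer loop
vertex -2.807 0.854 0.088
vertex -2.759 1.43 1.041
vertex -2.324 0.405 0.987
endloop
endfacet
facet normal 0.789 -0.264 -0.555
outer loop
vertex -2.807 0.854 0.088
vertex -2.324 0.405 0.987
vertex -2.987 -0.216 0.341
endloop
endfacet
facet normal 0.192 -0.256 -0.947
outer loop
vertex -2.807 0.854 0.088
vertex -2.987 -0.216 0.341
vertex -3.831 0.424 -0.003
endloop
endfacet
facet normal -0.087 0.399 -0.913
outer loop
vertex -2.807 0.854 0.088
vertex -3.831 0.424 -0.003
vertex -3.69 1.442 0.429
endloop
endfacet
facet normal 0.838 0.333 0.432
outer loop
vertex -2.324 0.405 0.987
vertex -2.759 1.43 1.041
vertex -2.909 0.716 1.883
endloop
endfacet
facet normal -0.037 0.997 0.075
outer loop
vertex -2.759 1.43 1.041
vertex -3.69 1.442 0.429
vertex -3.753 1.356 1.539
endloop
endfacet
facet normal -0.723 0.352 -0.594
outer loop
vertex -3.69 1.442 0.429
vertex -3.831 0.424 -0.003
vertex -4.416 0.735 0.893
endloop
endfacet
facet normal -0.273 -0.709 -0.650
outer loop
vertex -3.831 0.424 -0.003
vertex -2.987 -0.216 0.341
vertex -3.981 -0.29 0.839
endloop
endfacet
facet normal 0.692 -0.722 -0.017
outer loop
vertex -2.987 -0.216 0.341
vertex -2.324 0.405 0.987
vertex -3.05 -0.302 1.451
endloop
endfacet
facet normal -0.192 0.256 0.947
outer loop
vertex -3.933 0.286 1.792
vertex -2.909 0.716 1.883
vertex -3.753 1.356 1.539
endloop
endfacet
facet normal -0.789 0.264 0.555
outer loop
vertex -3.933 0.286 1.792
vertex -3.753 1.356 1.539
vertex -4.416 0.735 0.893
endloop
endfacet
facet normal -0.879 -0.388 0.279
outer loop
vertex -3.933 0.286 1.792
vertex -4.416 0.735 0.893
vertex -3.981 -0.29 0.839
endloop
endfacet
facet normal -0.338 -0.798 0.499
outer loop
vertex -3.933 0.286 1.792
vertex -3.981 -0.29 0.839
vertex -3.05 -0.302 1.451
endloop
endfacet
facet normal 0.087 -0.399 0.913
outer loop
vertex -3.933 0.286 1.792
vertex -3.05 -0.302 1.451
vertex -2.909 0.716 1.883
endloop
endfacet
facet normal 0.273 0.709 0.650
outer loop
vertex -3.753 1.356 1.539
vertex -2.909 0.716 1.883
vertex -2.759 1.43 1.041
endloop
endfacet
facet normal -0.692 0.722 0.017
outer loop
vertex -4.416 0.735 0.893
vertex -3.753 1.356 1.539
vertex -3.69 1.442 0.429
endloop
endfacet
facet normal -0.838 -0.333 -0.432
outer loop
vertex -3.981 -0.29 0.839
vertex -4.416 0.735 0.893
vertex -3.831 0.424 -0.003
endloop
endfacet
facet normal 0.037 -0.997 -0.075
outer loop
vertex -3.05 -0.302 1.451
vertex -3.981 -0.29 0.839
vertex -2.987 -0.216 0.341
endloop
endfacet
facet normal 0.723 -0.352 0.594
outer loop
vertex -2.909 0.716 1.883
vertex -3.05 -0.302 1.451
vertex -2.324 0.405 0.987
endloop
endfacet
facet normal -0.839 -0.383 0.387
outer loop
vertex 1.918 -4.132 -1.71
vertex 1.989 -3.346 -0.78
vertex 0.965 -2.967 -2.622
endloop
endfacet
facet normal -0.058 -0.644 -0.762
outer loop
vertex 1.871 -2.554 -3.04
vertex 1.918 -4.132 -1.71
vertex 0.965 -2.967 -2.622
endloop
endfacet
facet normal -0.839 -0.383 0.387
outer loop
vertex 0.965 -2.967 -2.622
vertex 1.989 -3.346 -0.78
vertex 1.036 -2.181 -1.691
endloop
endfacet
facet normal -0.541 0.663 -0.518
outer loop
vertex 1.036 -2.181 -1.691
vertex 1.871 -2.554 -3.04
vertex 0.965 -2.967 -2.622
endloop
endfacet
facet normal 0.541 -0.662 0.518
outer loop
vertex 1.918 -4.132 -1.71
vertex 2.895 -2.933 -1.198
vertex 1.989 -3.346 -0.78
endloop
endfacet
facet normal -0.059 -0.644 -0.762
outer loop
vertex 2.824 -3.719 -2.129
vertex 1.918 -4.132 -1.71
vertex 1.871 -2.554 -3.04
endloop
endfacet
facet normal 0.541 -0.662 0.518
outer loop
vertex 2.824 -3.719 -2.129
vertex 2.895 -2.933 -1.198
vertex 1.918 -4.132 -1.71
endloop
endfacet
facet normal 0.058 0.644 0.763
outer loop
vertex 1.989 -3.346 -0.78
vertex 2.895 -2.933 -1.198
vertex 1.036 -2.181 -1.691
endloop
endfacet
facet normal -0.541 0.662 -0.518
outer loop
vertex 1.942 -1.768 -2.11
vertex 1.871 -2.554 -3.04
vertex 1.036 -2.181 -1.691
endloop
endfacet
facet normal 0.059 0.645 0.762
outer loop
vertex 1.036 -2.181 -1.691
vertex 2.895 -2.933 -1.198
vertex 1.942 -1.768 -2.11
endloop
endfacet
facet normal 0.839 0.383 -0.388
outer loop
vertex 1.942 -1.768 -2.11
vertex 2.824 -3.719 -2.129
vertex 1.871 -2.554 -3.04
endloop
endfacet
facet normal 0.839 0.383 -0.387
outer loop
vertex 2.895 -2.933 -1.198
vertex 2.824 -3.719 -2.129
vertex 1.942 -1.768 -2.11
endloop
endfacet

endsolid


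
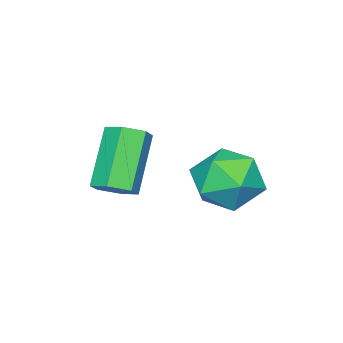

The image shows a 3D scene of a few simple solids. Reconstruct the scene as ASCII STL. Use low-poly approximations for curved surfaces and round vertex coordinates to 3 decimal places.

solid 
facet normal 0.600 0.212 -0.772
outer loop
vertex 2.072 -0.015 1.278
vertex 1.613 -0.151 0.884
vertex 1.679 0.428 1.094
endloop
endfacet
facet normal 0.489 0.667 0.562
outer loop
vertex 2.072 -0.015 1.278
vertex 1.679 0.428 1.094
vertex 0.946 -0.412 2.729
endloop
endfacet
facet normal 0.490 0.667 0.562
outer loop
vertex 0.946 -0.412 2.729
vertex 1.679 0.428 1.094
vertex 0.553 0.031 2.546
endloop
endfacet
facet normal -0.598 -0.212 0.773
outer loop
vertex 0.946 -0.412 2.729
vertex 0.553 0.031 2.546
vertex 0.487 -0.549 2.336
endloop
endfacet
facet normal 0.599 0.212 -0.772
outer loop
vertex 1.679 0.428 1.094
vertex 1.613 -0.151 0.884
vertex 1.22 0.292 0.701
endloop
endfacet
facet normal -0.304 0.952 0.025
outer loop
vertex 1.679 0.428 1.094
vertex 1.22 0.292 0.701
vertex 0.553 0.031 2.546
endloop
endfacet
facet normal -0.305 0.952 0.024
outer loop
vertex 0.553 0.031 2.546
vertex 1.22 0.292 0.701
vertex 0.094 -0.106 2.152
endloop
endfacet
facet normal -0.600 -0.211 0.772
outer loop
vertex 0.553 0.031 2.546
vertex 0.094 -0.106 2.152
vertex 0.487 -0.549 2.336
endloop
endfacet
facet normal 0.598 0.212 -0.773
outer loop
vertex 1.22 0.292 0.701
vertex 1.613 -0.151 0.884
vertex 1.154 -0.288 0.491
endloop
endfacet
facet normal -0.794 0.285 -0.538
outer loop
vertex 1.22 0.292 0.701
vertex 1.154 -0.288 0.491
vertex 0.094 -0.106 2.152
endloop
endfacet
facet normal -0.793 0.285 -0.538
outer loop
vertex 0.094 -0.106 2.152
vertex 1.154 -0.288 0.491
vertex 0.028 -0.685 1.942
endloop
endfacet
facet normal -0.600 -0.212 0.772
outer loop
vertex 0.094 -0.106 2.152
vertex 0.028 -0.685 1.942
vertex 0.487 -0.549 2.336
endloop
endfacet
facet normal 0.598 0.212 -0.773
outer loop
vertex 1.154 -0.288 0.491
vertex 1.613 -0.151 0.884
vertex 1.547 -0.731 0.674
endloop
endfacet
facet normal -0.490 -0.667 -0.562
outer loop
vertex 1.154 -0.288 0.491
vertex 1.547 -0.731 0.674
vertex 0.028 -0.685 1.942
endloop
endfacet
facet normal -0.489 -0.667 -0.562
outer loop
vertex 0.028 -0.685 1.942
vertex 1.547 -0.731 0.674
vertex 0.421 -1.128 2.126
endloop
endfacet
facet normal -0.600 -0.212 0.772
outer loop
vertex 0.028 -0.685 1.942
vertex 0.421 -1.128 2.126
vertex 0.487 -0.549 2.336
endloop
endfacet
facet normal 0.600 0.211 -0.772
outer loop
vertex 1.547 -0.731 0.674
vertex 1.613 -0.151 0.884
vertex 2.006 -0.594 1.068
endloop
endfacet
facet normal 0.305 -0.952 -0.024
outer loop
vertex 1.547 -0.731 0.674
vertex 2.006 -0.594 1.068
vertex 0.421 -1.128 2.126
endloop
endfacet
facet normal 0.304 -0.952 -0.025
outer loop
vertex 0.421 -1.128 2.126
vertex 2.006 -0.594 1.068
vertex 0.88 -0.992 2.519
endloop
endfacet
facet normal -0.599 -0.212 0.772
outer loop
vertex 0.421 -1.128 2.126
vertex 0.88 -0.992 2.519
vertex 0.487 -0.549 2.336
endloop
endfacet
facet normal 0.600 0.212 -0.772
outer loop
vertex 2.006 -0.594 1.068
vertex 1.613 -0.151 0.884
vertex 2.072 -0.015 1.278
endloop
endfacet
facet normal 0.794 -0.285 0.537
outer loop
vertex 2.006 -0.594 1.068
vertex 2.072 -0.015 1.278
vertex 0.88 -0.992 2.519
endloop
endfacet
facet normal 0.793 -0.285 0.538
outer loop
vertex 0.88 -0.992 2.519
vertex 2.072 -0.015 1.278
vertex 0.946 -0.412 2.729
endloop
endfacet
facet normal -0.598 -0.212 0.773
outer loop
vertex 0.88 -0.992 2.519
vertex 0.946 -0.412 2.729
vertex 0.487 -0.549 2.336
endloop
endfacet
facet normal -0.739 0.066 0.670
outer loop
vertex -1.029 2.186 1.322
vertex -0.501 1.561 1.966
vertex -0.365 2.592 2.014
endloop
endfacet
facet normal -0.695 0.663 0.278
outer loop
vertex -1.029 2.186 1.322
vertex -0.365 2.592 2.014
vertex -0.398 2.965 1.043
endloop
endfacet
facet normal -0.776 0.482 -0.407
outer loop
vertex -1.029 2.186 1.322
vertex -0.398 2.965 1.043
vertex -0.555 2.166 0.395
endloop
endfacet
facet normal -0.870 -0.225 -0.440
outer loop
vertex -1.029 2.186 1.322
vertex -0.555 2.166 0.395
vertex -0.619 1.297 0.966
endloop
endfacet
facet normal -0.847 -0.481 0.227
outer loop
vertex -1.029 2.186 1.322
vertex -0.619 1.297 0.966
vertex -0.501 1.561 1.966
endloop
endfacet
facet normal -0.040 0.932 0.359
outer loop
vertex -0.398 2.965 1.043
vertex -0.365 2.592 2.014
vertex 0.519 2.823 1.514
endloop
endfacet
facet normal -0.111 -0.032 0.993
outer loop
vertex -0.365 2.592 2.014
vertex -0.501 1.561 1.966
vertex 0.455 1.954 2.085
endloop
endfacet
facet normal -0.284 -0.918 0.276
outer loop
vertex -0.501 1.561 1.966
vertex -0.619 1.297 0.966
vertex 0.298 1.155 1.437
endloop
endfacet
facet normal -0.322 -0.503 -0.802
outer loop
vertex -0.619 1.297 0.966
vertex -0.555 2.166 0.395
vertex 0.265 1.528 0.466
endloop
endfacet
facet normal -0.170 0.641 -0.749
outer loop
vertex -0.555 2.166 0.395
vertex -0.398 2.965 1.043
vertex 0.401 2.559 0.514
endloop
endfacet
facet normal 0.870 0.225 0.440
outer loop
vertex 0.929 1.934 1.158
vertex 0.519 2.823 1.514
vertex 0.455 1.954 2.085
endloop
endfacet
facet normal 0.776 -0.482 0.407
outer loop
vertex 0.929 1.934 1.158
vertex 0.455 1.954 2.085
vertex 0.298 1.155 1.437
endloop
endfacet
facet normal 0.695 -0.663 -0.278
outer loop
vertex 0.929 1.934 1.158
vertex 0.298 1.155 1.437
vertex 0.265 1.528 0.466
endloop
endfacet
facet normal 0.739 -0.066 -0.670
outer loop
vertex 0.929 1.934 1.158
vertex 0.265 1.528 0.466
vertex 0.401 2.559 0.514
endloop
endfacet
facet normal 0.847 0.481 -0.227
outer loop
vertex 0.929 1.934 1.158
vertex 0.401 2.559 0.514
vertex 0.519 2.823 1.514
endloop
endfacet
facet normal 0.322 0.503 0.802
outer loop
vertex 0.455 1.954 2.085
vertex 0.519 2.823 1.514
vertex -0.365 2.592 2.014
endloop
endfacet
facet normal 0.170 -0.641 0.749
outer loop
vertex 0.298 1.155 1.437
vertex 0.455 1.954 2.085
vertex -0.501 1.561 1.966
endloop
endfacet
facet normal 0.040 -0.932 -0.359
outer loop
vertex 0.265 1.528 0.466
vertex 0.298 1.155 1.437
vertex -0.619 1.297 0.966
endloop
endfacet
facet normal 0.111 0.032 -0.993
outer loop
vertex 0.401 2.559 0.514
vertex 0.265 1.528 0.466
vertex -0.555 2.166 0.395
endloop
endfacet
facet normal 0.284 0.918 -0.276
outer loop
vertex 0.519 2.823 1.514
vertex 0.401 2.559 0.514
vertex -0.398 2.965 1.043
endloop
endfacet

endsolid


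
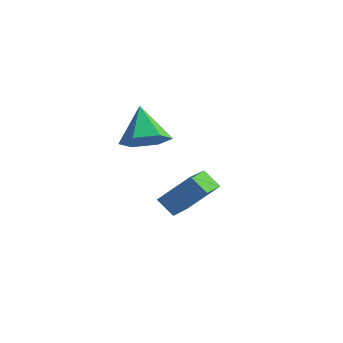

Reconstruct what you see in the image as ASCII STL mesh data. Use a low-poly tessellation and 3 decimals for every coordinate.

solid 
facet normal -0.784 0.075 0.616
outer loop
vertex 1.267 -0.914 -2.68
vertex 0.741 0.935 -3.574
vertex 0.38 -1.668 -3.718
endloop
endfacet
facet normal 0.247 -0.872 0.422
outer loop
vertex 1.079 -1.735 -4.266
vertex 1.267 -0.914 -2.68
vertex 0.38 -1.668 -3.718
endloop
endfacet
facet normal -0.785 0.075 0.615
outer loop
vertex 0.38 -1.668 -3.718
vertex 0.741 0.935 -3.574
vertex -0.145 0.18 -4.613
endloop
endfacet
facet normal -0.568 -0.484 -0.666
outer loop
vertex -0.145 0.18 -4.613
vertex 1.079 -1.735 -4.266
vertex 0.38 -1.668 -3.718
endloop
endfacet
facet normal 0.568 0.484 0.666
outer loop
vertex 1.267 -0.914 -2.68
vertex 1.44 0.868 -4.122
vertex 0.741 0.935 -3.574
endloop
endfacet
facet normal 0.248 -0.872 0.422
outer loop
vertex 1.965 -0.98 -3.227
vertex 1.267 -0.914 -2.68
vertex 1.079 -1.735 -4.266
endloop
endfacet
facet normal 0.568 0.484 0.666
outer loop
vertex 1.965 -0.98 -3.227
vertex 1.44 0.868 -4.122
vertex 1.267 -0.914 -2.68
endloop
endfacet
facet normal -0.248 0.872 -0.422
outer loop
vertex 0.741 0.935 -3.574
vertex 1.44 0.868 -4.122
vertex -0.145 0.18 -4.613
endloop
endfacet
facet normal -0.568 -0.484 -0.666
outer loop
vertex 0.553 0.114 -5.16
vertex 1.079 -1.735 -4.266
vertex -0.145 0.18 -4.613
endloop
endfacet
facet normal -0.248 0.872 -0.422
outer loop
vertex -0.145 0.18 -4.613
vertex 1.44 0.868 -4.122
vertex 0.553 0.114 -5.16
endloop
endfacet
facet normal 0.785 -0.074 -0.615
outer loop
vertex 0.553 0.114 -5.16
vertex 1.965 -0.98 -3.227
vertex 1.079 -1.735 -4.266
endloop
endfacet
facet normal 0.784 -0.075 -0.616
outer loop
vertex 1.44 0.868 -4.122
vertex 1.965 -0.98 -3.227
vertex 0.553 0.114 -5.16
endloop
endfacet
facet normal 0.482 -0.534 -0.695
outer loop
vertex 1.021 -1.67 -0.421
vertex 0.304 -2.244 -0.478
vertex 0.343 -1.502 -1.021
endloop
endfacet
facet normal 0.202 0.978 0.046
outer loop
vertex 1.021 -1.67 -0.421
vertex 0.343 -1.502 -1.021
vertex -0.444 -1.416 0.598
endloop
endfacet
facet normal 0.482 -0.534 -0.695
outer loop
vertex 0.343 -1.502 -1.021
vertex 0.304 -2.244 -0.478
vertex -0.373 -2.075 -1.078
endloop
endfacet
facet normal -0.576 0.752 -0.320
outer loop
vertex 0.343 -1.502 -1.021
vertex -0.373 -2.075 -1.078
vertex -0.444 -1.416 0.598
endloop
endfacet
facet normal 0.482 -0.534 -0.694
outer loop
vertex -0.373 -2.075 -1.078
vertex 0.304 -2.244 -0.478
vertex -0.413 -2.817 -0.535
endloop
endfacet
facet normal -0.999 0.018 -0.049
outer loop
vertex -0.373 -2.075 -1.078
vertex -0.413 -2.817 -0.535
vertex -0.444 -1.416 0.598
endloop
endfacet
facet normal 0.482 -0.534 -0.695
outer loop
vertex -0.413 -2.817 -0.535
vertex 0.304 -2.244 -0.478
vertex 0.264 -2.986 0.064
endloop
endfacet
facet normal -0.643 -0.490 0.588
outer loop
vertex -0.413 -2.817 -0.535
vertex 0.264 -2.986 0.064
vertex -0.444 -1.416 0.598
endloop
endfacet
facet normal 0.482 -0.534 -0.695
outer loop
vertex 0.264 -2.986 0.064
vertex 0.304 -2.244 -0.478
vertex 0.981 -2.412 0.121
endloop
endfacet
facet normal 0.135 -0.264 0.955
outer loop
vertex 0.264 -2.986 0.064
vertex 0.981 -2.412 0.121
vertex -0.444 -1.416 0.598
endloop
endfacet
facet normal 0.482 -0.534 -0.695
outer loop
vertex 0.981 -2.412 0.121
vertex 0.304 -2.244 -0.478
vertex 1.021 -1.67 -0.421
endloop
endfacet
facet normal 0.558 0.470 0.684
outer loop
vertex 0.981 -2.412 0.121
vertex 1.021 -1.67 -0.421
vertex -0.444 -1.416 0.598
endloop
endfacet

endsolid


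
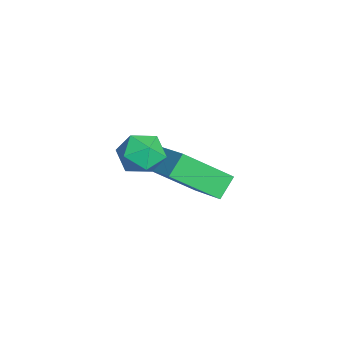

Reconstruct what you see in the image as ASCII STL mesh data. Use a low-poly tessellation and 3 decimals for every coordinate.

solid 
facet normal -0.545 0.494 0.677
outer loop
vertex -1.777 -0.381 -3.145
vertex -0.347 0.266 -2.466
vertex -1.895 1.169 -4.371
endloop
endfacet
facet normal -0.836 -0.378 -0.398
outer loop
vertex -1.393 0.714 -4.994
vertex -1.777 -0.381 -3.145
vertex -1.895 1.169 -4.371
endloop
endfacet
facet normal -0.545 0.495 0.677
outer loop
vertex -1.895 1.169 -4.371
vertex -0.347 0.266 -2.466
vertex -0.464 1.815 -3.692
endloop
endfacet
facet normal -0.059 0.783 -0.620
outer loop
vertex -0.464 1.815 -3.692
vertex -1.393 0.714 -4.994
vertex -1.895 1.169 -4.371
endloop
endfacet
facet normal 0.060 -0.783 0.620
outer loop
vertex -1.777 -0.381 -3.145
vertex 0.155 -0.189 -3.089
vertex -0.347 0.266 -2.466
endloop
endfacet
facet normal -0.836 -0.378 -0.397
outer loop
vertex -1.276 -0.835 -3.768
vertex -1.777 -0.381 -3.145
vertex -1.393 0.714 -4.994
endloop
endfacet
facet normal 0.060 -0.783 0.619
outer loop
vertex -1.276 -0.835 -3.768
vertex 0.155 -0.189 -3.089
vertex -1.777 -0.381 -3.145
endloop
endfacet
facet normal 0.836 0.378 0.398
outer loop
vertex -0.347 0.266 -2.466
vertex 0.155 -0.189 -3.089
vertex -0.464 1.815 -3.692
endloop
endfacet
facet normal -0.060 0.783 -0.619
outer loop
vertex 0.037 1.361 -4.315
vertex -1.393 0.714 -4.994
vertex -0.464 1.815 -3.692
endloop
endfacet
facet normal 0.836 0.378 0.397
outer loop
vertex -0.464 1.815 -3.692
vertex 0.155 -0.189 -3.089
vertex 0.037 1.361 -4.315
endloop
endfacet
facet normal 0.545 -0.495 -0.677
outer loop
vertex 0.037 1.361 -4.315
vertex -1.276 -0.835 -3.768
vertex -1.393 0.714 -4.994
endloop
endfacet
facet normal 0.545 -0.494 -0.677
outer loop
vertex 0.155 -0.189 -3.089
vertex -1.276 -0.835 -3.768
vertex 0.037 1.361 -4.315
endloop
endfacet
facet normal -0.019 0.220 0.975
outer loop
vertex 1.532 -0.614 -0.23
vertex 1.678 -1.369 -0.057
vertex 2.276 -0.865 -0.159
endloop
endfacet
facet normal 0.206 0.778 0.593
outer loop
vertex 1.532 -0.614 -0.23
vertex 2.276 -0.865 -0.159
vertex 2.081 -0.37 -0.741
endloop
endfacet
facet normal -0.305 0.944 0.124
outer loop
vertex 1.532 -0.614 -0.23
vertex 2.081 -0.37 -0.741
vertex 1.363 -0.568 -0.998
endloop
endfacet
facet normal -0.846 0.489 0.215
outer loop
vertex 1.532 -0.614 -0.23
vertex 1.363 -0.568 -0.998
vertex 1.114 -1.185 -0.576
endloop
endfacet
facet normal -0.669 0.041 0.742
outer loop
vertex 1.532 -0.614 -0.23
vertex 1.114 -1.185 -0.576
vertex 1.678 -1.369 -0.057
endloop
endfacet
facet normal 0.785 0.576 0.227
outer loop
vertex 2.081 -0.37 -0.741
vertex 2.276 -0.865 -0.159
vertex 2.566 -0.975 -0.884
endloop
endfacet
facet normal 0.421 -0.329 0.845
outer loop
vertex 2.276 -0.865 -0.159
vertex 1.678 -1.369 -0.057
vertex 2.317 -1.592 -0.462
endloop
endfacet
facet normal -0.632 -0.617 0.468
outer loop
vertex 1.678 -1.369 -0.057
vertex 1.114 -1.185 -0.576
vertex 1.599 -1.79 -0.719
endloop
endfacet
facet normal -0.917 0.108 -0.383
outer loop
vertex 1.114 -1.185 -0.576
vertex 1.363 -0.568 -0.998
vertex 1.404 -1.295 -1.301
endloop
endfacet
facet normal -0.043 0.845 -0.533
outer loop
vertex 1.363 -0.568 -0.998
vertex 2.081 -0.37 -0.741
vertex 2.002 -0.791 -1.403
endloop
endfacet
facet normal 0.846 -0.489 -0.215
outer loop
vertex 2.148 -1.546 -1.23
vertex 2.566 -0.975 -0.884
vertex 2.317 -1.592 -0.462
endloop
endfacet
facet normal 0.305 -0.944 -0.124
outer loop
vertex 2.148 -1.546 -1.23
vertex 2.317 -1.592 -0.462
vertex 1.599 -1.79 -0.719
endloop
endfacet
facet normal -0.206 -0.778 -0.593
outer loop
vertex 2.148 -1.546 -1.23
vertex 1.599 -1.79 -0.719
vertex 1.404 -1.295 -1.301
endloop
endfacet
facet normal 0.019 -0.220 -0.975
outer loop
vertex 2.148 -1.546 -1.23
vertex 1.404 -1.295 -1.301
vertex 2.002 -0.791 -1.403
endloop
endfacet
facet normal 0.669 -0.041 -0.742
outer loop
vertex 2.148 -1.546 -1.23
vertex 2.002 -0.791 -1.403
vertex 2.566 -0.975 -0.884
endloop
endfacet
facet normal 0.917 -0.108 0.383
outer loop
vertex 2.317 -1.592 -0.462
vertex 2.566 -0.975 -0.884
vertex 2.276 -0.865 -0.159
endloop
endfacet
facet normal 0.043 -0.845 0.533
outer loop
vertex 1.599 -1.79 -0.719
vertex 2.317 -1.592 -0.462
vertex 1.678 -1.369 -0.057
endloop
endfacet
facet normal -0.785 -0.576 -0.227
outer loop
vertex 1.404 -1.295 -1.301
vertex 1.599 -1.79 -0.719
vertex 1.114 -1.185 -0.576
endloop
endfacet
facet normal -0.421 0.329 -0.845
outer loop
vertex 2.002 -0.791 -1.403
vertex 1.404 -1.295 -1.301
vertex 1.363 -0.568 -0.998
endloop
endfacet
facet normal 0.632 0.617 -0.468
outer loop
vertex 2.566 -0.975 -0.884
vertex 2.002 -0.791 -1.403
vertex 2.081 -0.37 -0.741
endloop
endfacet

endsolid


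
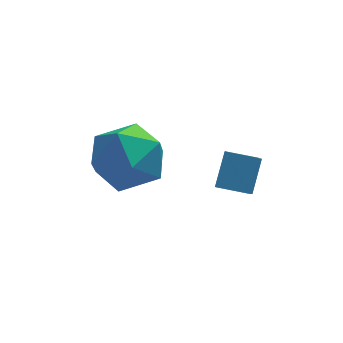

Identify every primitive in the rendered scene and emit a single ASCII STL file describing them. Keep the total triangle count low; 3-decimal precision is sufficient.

solid 
facet normal -0.204 0.957 0.207
outer loop
vertex 1.019 1.044 1.368
vertex 0.275 0.714 2.159
vertex 1.362 0.885 2.438
endloop
endfacet
facet normal 0.469 0.883 -0.019
outer loop
vertex 1.019 1.044 1.368
vertex 1.362 0.885 2.438
vertex 2.007 0.524 1.576
endloop
endfacet
facet normal 0.452 0.590 -0.669
outer loop
vertex 1.019 1.044 1.368
vertex 2.007 0.524 1.576
vertex 1.317 0.13 0.763
endloop
endfacet
facet normal -0.232 0.483 -0.844
outer loop
vertex 1.019 1.044 1.368
vertex 1.317 0.13 0.763
vertex 0.247 0.248 1.124
endloop
endfacet
facet normal -0.636 0.710 -0.302
outer loop
vertex 1.019 1.044 1.368
vertex 0.247 0.248 1.124
vertex 0.275 0.714 2.159
endloop
endfacet
facet normal 0.800 0.428 0.420
outer loop
vertex 2.007 0.524 1.576
vertex 1.362 0.885 2.438
vertex 1.873 -0.128 2.496
endloop
endfacet
facet normal -0.288 0.548 0.786
outer loop
vertex 1.362 0.885 2.438
vertex 0.275 0.714 2.159
vertex 0.803 -0.01 2.857
endloop
endfacet
facet normal -0.988 0.147 -0.040
outer loop
vertex 0.275 0.714 2.159
vertex 0.247 0.248 1.124
vertex 0.113 -0.404 2.044
endloop
endfacet
facet normal -0.334 -0.221 -0.917
outer loop
vertex 0.247 0.248 1.124
vertex 1.317 0.13 0.763
vertex 0.758 -0.765 1.182
endloop
endfacet
facet normal 0.773 -0.047 -0.633
outer loop
vertex 1.317 0.13 0.763
vertex 2.007 0.524 1.576
vertex 1.845 -0.594 1.461
endloop
endfacet
facet normal 0.232 -0.483 0.844
outer loop
vertex 1.101 -0.924 2.252
vertex 1.873 -0.128 2.496
vertex 0.803 -0.01 2.857
endloop
endfacet
facet normal -0.452 -0.590 0.669
outer loop
vertex 1.101 -0.924 2.252
vertex 0.803 -0.01 2.857
vertex 0.113 -0.404 2.044
endloop
endfacet
facet normal -0.469 -0.883 0.019
outer loop
vertex 1.101 -0.924 2.252
vertex 0.113 -0.404 2.044
vertex 0.758 -0.765 1.182
endloop
endfacet
facet normal 0.204 -0.957 -0.207
outer loop
vertex 1.101 -0.924 2.252
vertex 0.758 -0.765 1.182
vertex 1.845 -0.594 1.461
endloop
endfacet
facet normal 0.636 -0.710 0.302
outer loop
vertex 1.101 -0.924 2.252
vertex 1.845 -0.594 1.461
vertex 1.873 -0.128 2.496
endloop
endfacet
facet normal 0.334 0.221 0.917
outer loop
vertex 0.803 -0.01 2.857
vertex 1.873 -0.128 2.496
vertex 1.362 0.885 2.438
endloop
endfacet
facet normal -0.773 0.047 0.633
outer loop
vertex 0.113 -0.404 2.044
vertex 0.803 -0.01 2.857
vertex 0.275 0.714 2.159
endloop
endfacet
facet normal -0.800 -0.428 -0.420
outer loop
vertex 0.758 -0.765 1.182
vertex 0.113 -0.404 2.044
vertex 0.247 0.248 1.124
endloop
endfacet
facet normal 0.288 -0.548 -0.786
outer loop
vertex 1.845 -0.594 1.461
vertex 0.758 -0.765 1.182
vertex 1.317 0.13 0.763
endloop
endfacet
facet normal 0.988 -0.147 0.040
outer loop
vertex 1.873 -0.128 2.496
vertex 1.845 -0.594 1.461
vertex 2.007 0.524 1.576
endloop
endfacet
facet normal -0.936 0.342 0.089
outer loop
vertex 3.331 -1.569 3.271
vertex 3.531 -0.836 2.561
vertex 3.014 -2.234 2.495
endloop
endfacet
facet normal -0.192 -0.705 0.683
outer loop
vertex 3.809 -2.524 2.419
vertex 3.331 -1.569 3.271
vertex 3.014 -2.234 2.495
endloop
endfacet
facet normal -0.936 0.342 0.089
outer loop
vertex 3.014 -2.234 2.495
vertex 3.531 -0.836 2.561
vertex 3.214 -1.501 1.785
endloop
endfacet
facet normal -0.296 -0.622 -0.725
outer loop
vertex 3.214 -1.501 1.785
vertex 3.809 -2.524 2.419
vertex 3.014 -2.234 2.495
endloop
endfacet
facet normal 0.296 0.622 0.725
outer loop
vertex 3.331 -1.569 3.271
vertex 4.326 -1.126 2.485
vertex 3.531 -0.836 2.561
endloop
endfacet
facet normal -0.192 -0.705 0.683
outer loop
vertex 4.126 -1.859 3.195
vertex 3.331 -1.569 3.271
vertex 3.809 -2.524 2.419
endloop
endfacet
facet normal 0.296 0.622 0.725
outer loop
vertex 4.126 -1.859 3.195
vertex 4.326 -1.126 2.485
vertex 3.331 -1.569 3.271
endloop
endfacet
facet normal 0.192 0.705 -0.683
outer loop
vertex 3.531 -0.836 2.561
vertex 4.326 -1.126 2.485
vertex 3.214 -1.501 1.785
endloop
endfacet
facet normal -0.296 -0.622 -0.725
outer loop
vertex 4.009 -1.791 1.709
vertex 3.809 -2.524 2.419
vertex 3.214 -1.501 1.785
endloop
endfacet
facet normal 0.192 0.705 -0.683
outer loop
vertex 3.214 -1.501 1.785
vertex 4.326 -1.126 2.485
vertex 4.009 -1.791 1.709
endloop
endfacet
facet normal 0.936 -0.342 -0.089
outer loop
vertex 4.009 -1.791 1.709
vertex 4.126 -1.859 3.195
vertex 3.809 -2.524 2.419
endloop
endfacet
facet normal 0.936 -0.342 -0.089
outer loop
vertex 4.326 -1.126 2.485
vertex 4.126 -1.859 3.195
vertex 4.009 -1.791 1.709
endloop
endfacet

endsolid


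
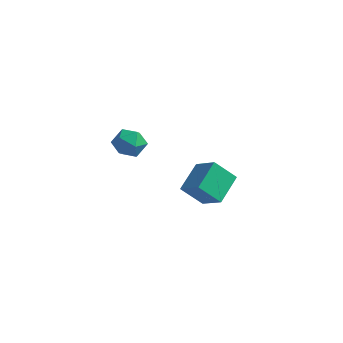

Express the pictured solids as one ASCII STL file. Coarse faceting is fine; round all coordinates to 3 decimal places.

solid 
facet normal -0.580 -0.393 0.714
outer loop
vertex 3.811 3.477 -1.572
vertex 2.337 3.933 -2.518
vertex 3.865 1.576 -2.575
endloop
endfacet
facet normal 0.814 -0.253 0.522
outer loop
vertex 4.943 2.307 -3.902
vertex 3.811 3.477 -1.572
vertex 3.865 1.576 -2.575
endloop
endfacet
facet normal -0.579 -0.393 0.714
outer loop
vertex 3.865 1.576 -2.575
vertex 2.337 3.933 -2.518
vertex 2.391 2.032 -3.52
endloop
endfacet
facet normal 0.025 -0.884 -0.466
outer loop
vertex 2.391 2.032 -3.52
vertex 4.943 2.307 -3.902
vertex 3.865 1.576 -2.575
endloop
endfacet
facet normal -0.026 0.884 0.466
outer loop
vertex 3.811 3.477 -1.572
vertex 3.415 4.664 -3.845
vertex 2.337 3.933 -2.518
endloop
endfacet
facet normal 0.815 -0.252 0.522
outer loop
vertex 4.889 4.208 -2.9
vertex 3.811 3.477 -1.572
vertex 4.943 2.307 -3.902
endloop
endfacet
facet normal -0.025 0.884 0.466
outer loop
vertex 4.889 4.208 -2.9
vertex 3.415 4.664 -3.845
vertex 3.811 3.477 -1.572
endloop
endfacet
facet normal -0.814 0.252 -0.523
outer loop
vertex 2.337 3.933 -2.518
vertex 3.415 4.664 -3.845
vertex 2.391 2.032 -3.52
endloop
endfacet
facet normal 0.026 -0.884 -0.466
outer loop
vertex 3.469 2.763 -4.848
vertex 4.943 2.307 -3.902
vertex 2.391 2.032 -3.52
endloop
endfacet
facet normal -0.815 0.252 -0.522
outer loop
vertex 2.391 2.032 -3.52
vertex 3.415 4.664 -3.845
vertex 3.469 2.763 -4.848
endloop
endfacet
facet normal 0.580 0.393 -0.714
outer loop
vertex 3.469 2.763 -4.848
vertex 4.889 4.208 -2.9
vertex 4.943 2.307 -3.902
endloop
endfacet
facet normal 0.579 0.393 -0.714
outer loop
vertex 3.415 4.664 -3.845
vertex 4.889 4.208 -2.9
vertex 3.469 2.763 -4.848
endloop
endfacet
facet normal -0.078 0.603 0.794
outer loop
vertex 2.602 -2.601 3.887
vertex 1.917 -3.267 4.326
vertex 2.946 -3.375 4.509
endloop
endfacet
facet normal 0.570 0.654 0.498
outer loop
vertex 2.602 -2.601 3.887
vertex 2.946 -3.375 4.509
vertex 3.46 -3.146 3.621
endloop
endfacet
facet normal 0.487 0.855 -0.181
outer loop
vertex 2.602 -2.601 3.887
vertex 3.46 -3.146 3.621
vertex 2.748 -2.896 2.889
endloop
endfacet
facet normal -0.213 0.928 -0.305
outer loop
vertex 2.602 -2.601 3.887
vertex 2.748 -2.896 2.889
vertex 1.794 -2.971 3.325
endloop
endfacet
facet normal -0.561 0.773 0.297
outer loop
vertex 2.602 -2.601 3.887
vertex 1.794 -2.971 3.325
vertex 1.917 -3.267 4.326
endloop
endfacet
facet normal 0.865 0.004 0.502
outer loop
vertex 3.46 -3.146 3.621
vertex 2.946 -3.375 4.509
vertex 3.306 -4.149 3.895
endloop
endfacet
facet normal -0.182 -0.078 0.980
outer loop
vertex 2.946 -3.375 4.509
vertex 1.917 -3.267 4.326
vertex 2.352 -4.224 4.331
endloop
endfacet
facet normal -0.965 0.196 0.177
outer loop
vertex 1.917 -3.267 4.326
vertex 1.794 -2.971 3.325
vertex 1.64 -3.974 3.599
endloop
endfacet
facet normal -0.401 0.448 -0.799
outer loop
vertex 1.794 -2.971 3.325
vertex 2.748 -2.896 2.889
vertex 2.154 -3.745 2.711
endloop
endfacet
facet normal 0.731 0.329 -0.598
outer loop
vertex 2.748 -2.896 2.889
vertex 3.46 -3.146 3.621
vertex 3.183 -3.853 2.894
endloop
endfacet
facet normal 0.213 -0.928 0.305
outer loop
vertex 2.498 -4.519 3.333
vertex 3.306 -4.149 3.895
vertex 2.352 -4.224 4.331
endloop
endfacet
facet normal -0.487 -0.855 0.181
outer loop
vertex 2.498 -4.519 3.333
vertex 2.352 -4.224 4.331
vertex 1.64 -3.974 3.599
endloop
endfacet
facet normal -0.570 -0.654 -0.498
outer loop
vertex 2.498 -4.519 3.333
vertex 1.64 -3.974 3.599
vertex 2.154 -3.745 2.711
endloop
endfacet
facet normal 0.078 -0.603 -0.794
outer loop
vertex 2.498 -4.519 3.333
vertex 2.154 -3.745 2.711
vertex 3.183 -3.853 2.894
endloop
endfacet
facet normal 0.561 -0.773 -0.297
outer loop
vertex 2.498 -4.519 3.333
vertex 3.183 -3.853 2.894
vertex 3.306 -4.149 3.895
endloop
endfacet
facet normal 0.401 -0.448 0.799
outer loop
vertex 2.352 -4.224 4.331
vertex 3.306 -4.149 3.895
vertex 2.946 -3.375 4.509
endloop
endfacet
facet normal -0.731 -0.329 0.598
outer loop
vertex 1.64 -3.974 3.599
vertex 2.352 -4.224 4.331
vertex 1.917 -3.267 4.326
endloop
endfacet
facet normal -0.865 -0.004 -0.502
outer loop
vertex 2.154 -3.745 2.711
vertex 1.64 -3.974 3.599
vertex 1.794 -2.971 3.325
endloop
endfacet
facet normal 0.182 0.078 -0.980
outer loop
vertex 3.183 -3.853 2.894
vertex 2.154 -3.745 2.711
vertex 2.748 -2.896 2.889
endloop
endfacet
facet normal 0.965 -0.196 -0.177
outer loop
vertex 3.306 -4.149 3.895
vertex 3.183 -3.853 2.894
vertex 3.46 -3.146 3.621
endloop
endfacet

endsolid
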